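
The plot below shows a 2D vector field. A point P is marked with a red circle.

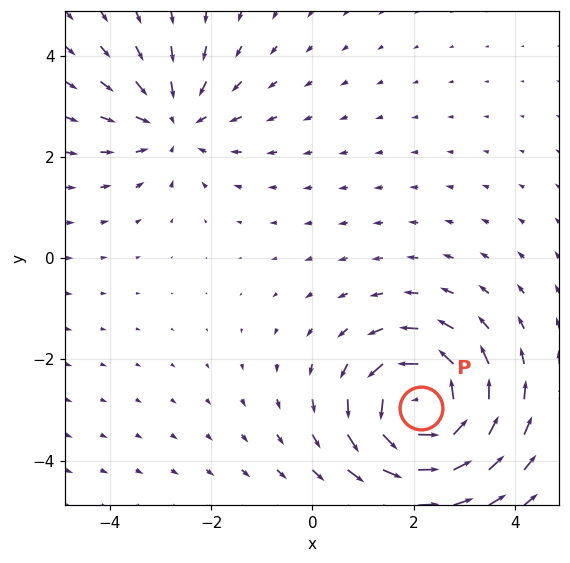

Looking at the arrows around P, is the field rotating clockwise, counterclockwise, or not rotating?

counterclockwise

Near P at (2.1, -3.0) the arrows circulate counterclockwise. The curl (z-component) there is about +7; positive curl means counterclockwise rotation.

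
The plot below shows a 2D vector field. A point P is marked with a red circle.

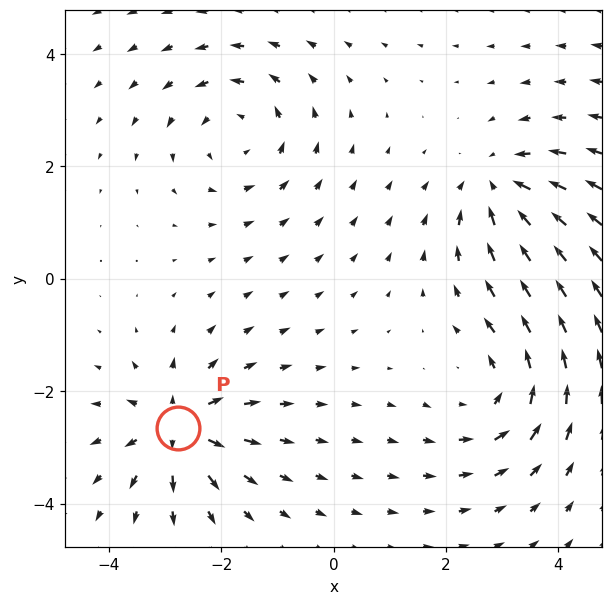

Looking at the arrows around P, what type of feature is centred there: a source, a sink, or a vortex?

source

At P (-2.8, -2.7) the arrows spread outward. Divergence about +6, curl ≈0 — positive divergence with near-zero curl is a source.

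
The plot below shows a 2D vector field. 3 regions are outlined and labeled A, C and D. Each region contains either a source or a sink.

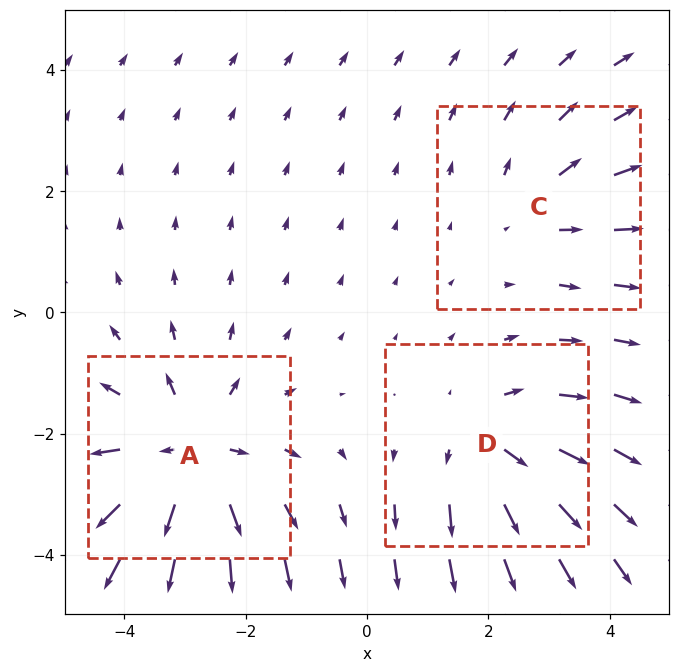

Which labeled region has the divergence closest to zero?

C

Divergence at each region's feature centre — A: about +4, C: about +2, D: about +3. Region C is closest to zero.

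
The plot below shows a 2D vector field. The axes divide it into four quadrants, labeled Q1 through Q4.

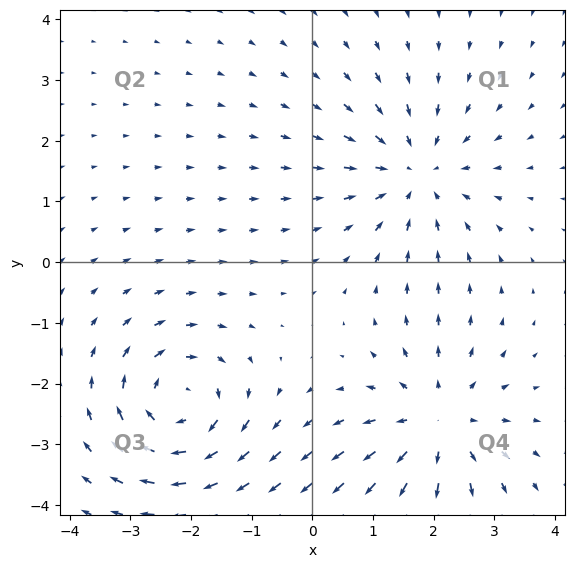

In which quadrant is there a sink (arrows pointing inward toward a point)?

The sink sits at approximately (1.7, 1.5), which lies in quadrant Q1. The divergence there is about -4, negative as expected for a sink.

Q1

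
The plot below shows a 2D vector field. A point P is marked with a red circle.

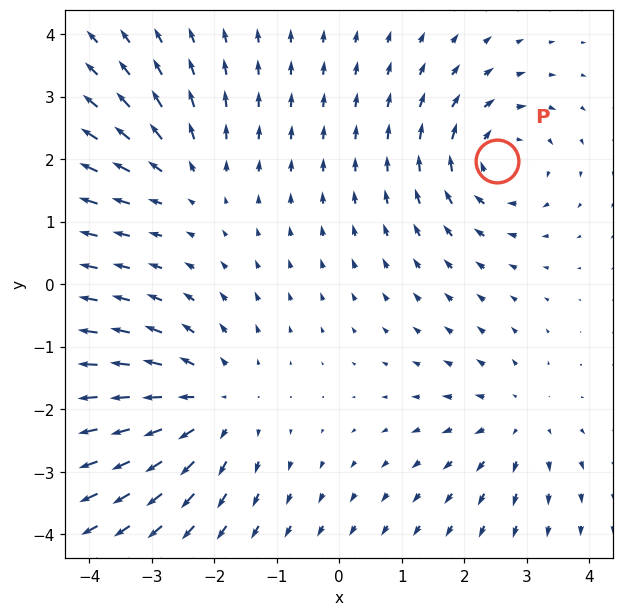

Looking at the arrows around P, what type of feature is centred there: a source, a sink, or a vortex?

At P (2.5, 2.0) the arrows circulate clockwise. Divergence ≈0, curl about -4 — near-zero divergence with nonzero curl is a vortex.

vortex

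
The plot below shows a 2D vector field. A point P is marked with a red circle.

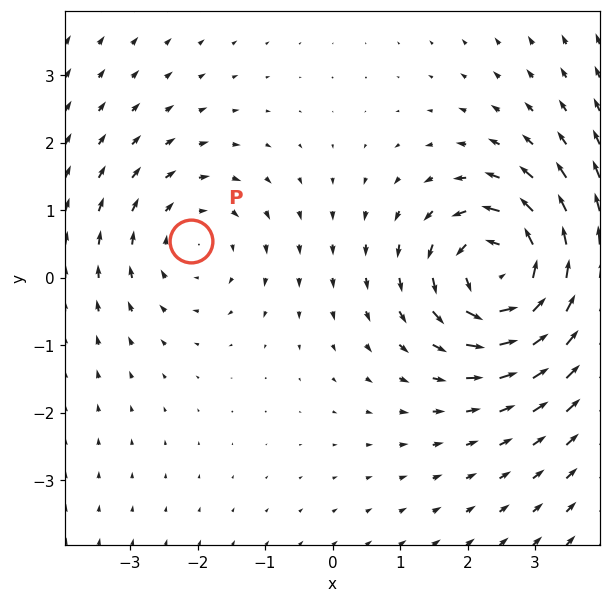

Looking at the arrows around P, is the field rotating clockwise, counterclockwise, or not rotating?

clockwise

Near P at (-2.1, 0.5) the arrows circulate clockwise. The curl (z-component) there is about -2; negative curl means clockwise rotation.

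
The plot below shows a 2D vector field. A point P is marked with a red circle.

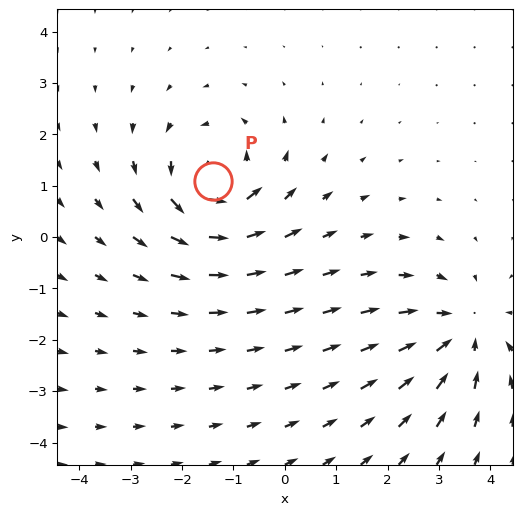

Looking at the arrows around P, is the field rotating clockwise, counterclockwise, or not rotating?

counterclockwise

Near P at (-1.4, 1.1) the arrows circulate counterclockwise. The curl (z-component) there is about +5; positive curl means counterclockwise rotation.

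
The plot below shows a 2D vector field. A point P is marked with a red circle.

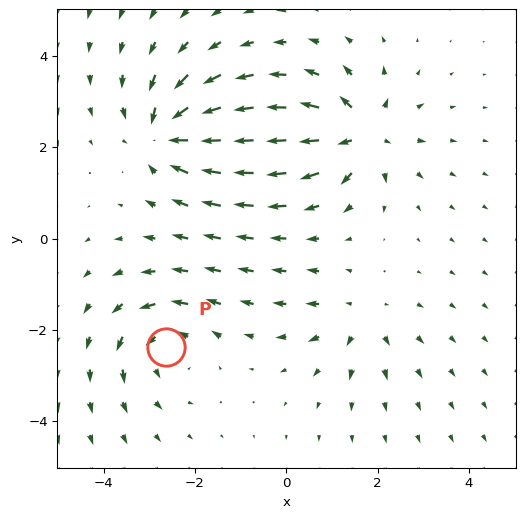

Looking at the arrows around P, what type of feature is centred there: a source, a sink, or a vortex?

vortex

At P (-2.6, -2.4) the arrows circulate counterclockwise. Divergence ≈0, curl about +5 — near-zero divergence with nonzero curl is a vortex.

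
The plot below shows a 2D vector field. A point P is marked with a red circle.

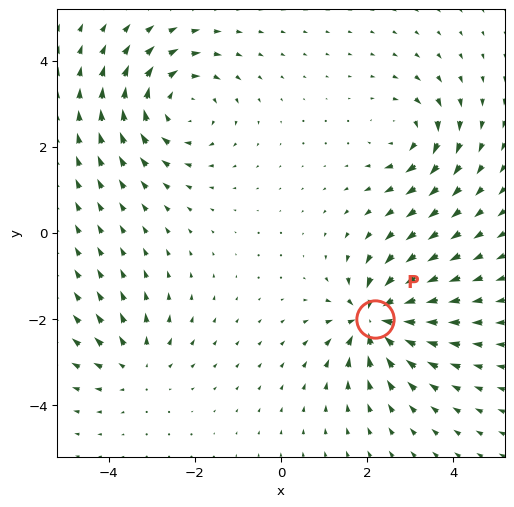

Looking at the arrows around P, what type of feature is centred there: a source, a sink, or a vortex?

At P (2.2, -2.0) the arrows converge inward. Divergence about -7, curl ≈0 — negative divergence with near-zero curl is a sink.

sink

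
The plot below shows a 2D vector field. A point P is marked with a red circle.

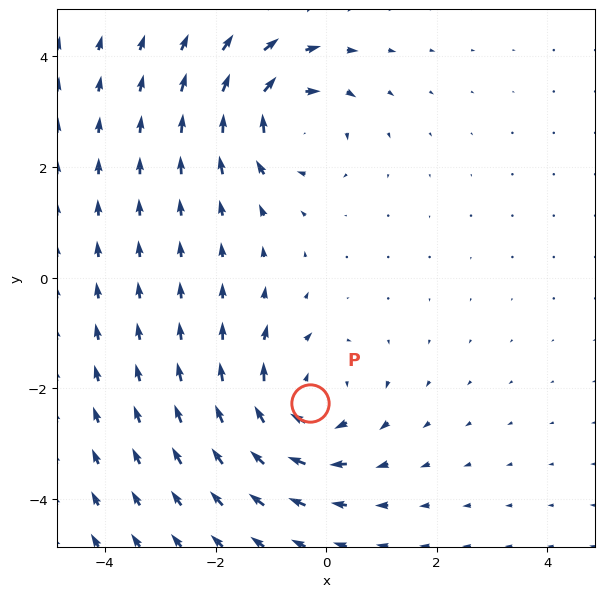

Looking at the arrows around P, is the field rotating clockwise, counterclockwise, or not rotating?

clockwise

Near P at (-0.3, -2.3) the arrows circulate clockwise. The curl (z-component) there is about -4; negative curl means clockwise rotation.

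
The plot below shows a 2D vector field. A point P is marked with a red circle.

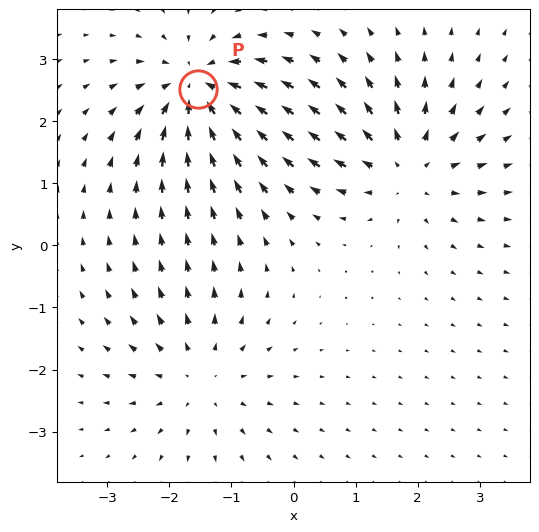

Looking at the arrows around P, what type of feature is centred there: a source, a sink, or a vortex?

sink

At P (-1.5, 2.5) the arrows converge inward. Divergence about -7, curl ≈0 — negative divergence with near-zero curl is a sink.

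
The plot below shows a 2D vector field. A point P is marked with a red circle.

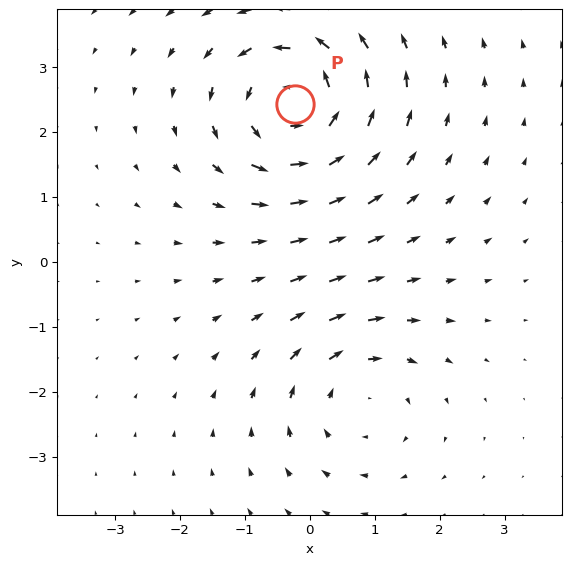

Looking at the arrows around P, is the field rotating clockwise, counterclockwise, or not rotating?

Near P at (-0.2, 2.4) the arrows circulate counterclockwise. The curl (z-component) there is about +5; positive curl means counterclockwise rotation.

counterclockwise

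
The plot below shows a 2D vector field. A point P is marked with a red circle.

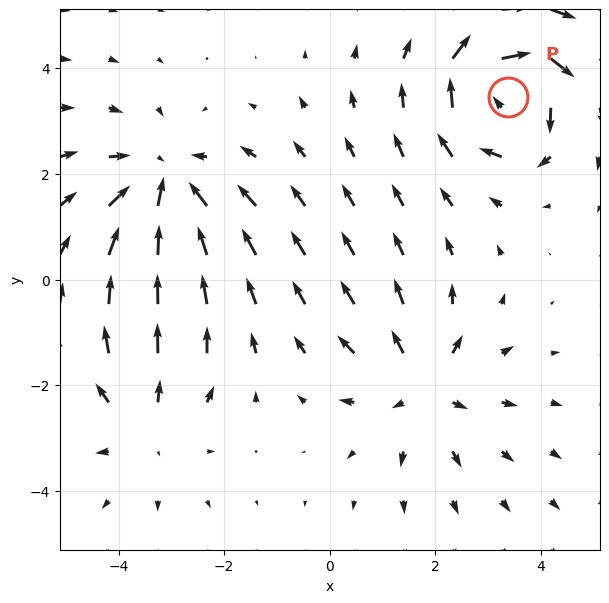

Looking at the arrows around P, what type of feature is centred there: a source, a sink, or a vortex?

vortex

At P (3.4, 3.5) the arrows circulate clockwise. Divergence ≈0, curl about -6 — near-zero divergence with nonzero curl is a vortex.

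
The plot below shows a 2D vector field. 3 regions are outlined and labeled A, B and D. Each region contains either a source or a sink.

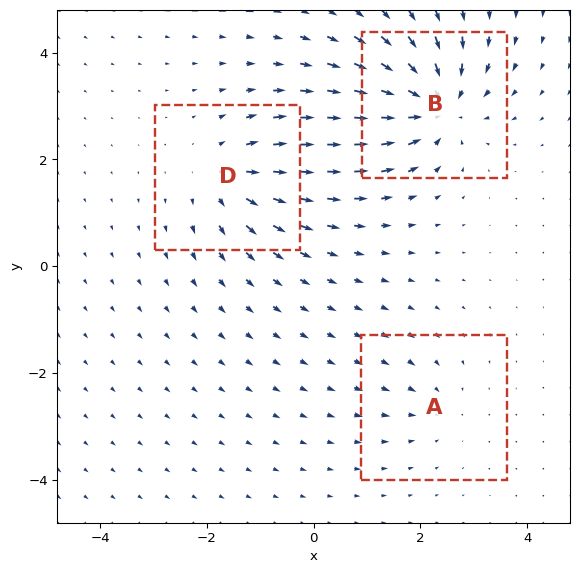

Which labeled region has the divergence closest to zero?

Divergence at each region's feature centre — A: about -2, B: about -6, D: about +4. Region A is closest to zero.

A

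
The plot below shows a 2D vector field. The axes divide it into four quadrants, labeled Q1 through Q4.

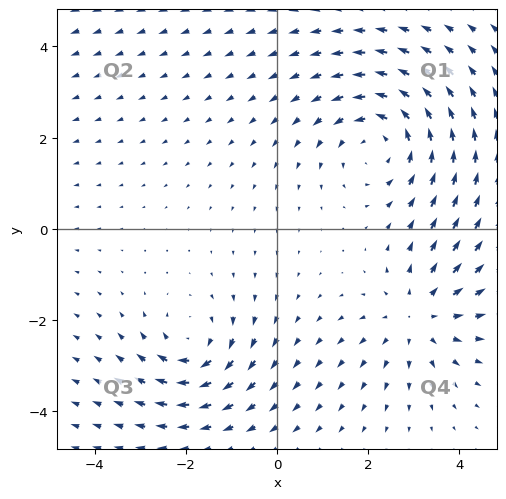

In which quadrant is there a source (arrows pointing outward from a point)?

Q4

The source sits at approximately (3.1, -1.9), which lies in quadrant Q4. The divergence there is about +3, positive as expected for a source.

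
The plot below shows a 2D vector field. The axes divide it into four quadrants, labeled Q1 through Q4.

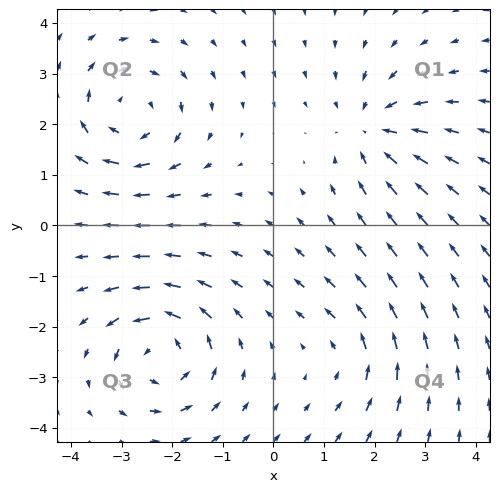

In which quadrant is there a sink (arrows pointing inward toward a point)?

Q1

The sink sits at approximately (2.0, 1.9), which lies in quadrant Q1. The divergence there is about -4, negative as expected for a sink.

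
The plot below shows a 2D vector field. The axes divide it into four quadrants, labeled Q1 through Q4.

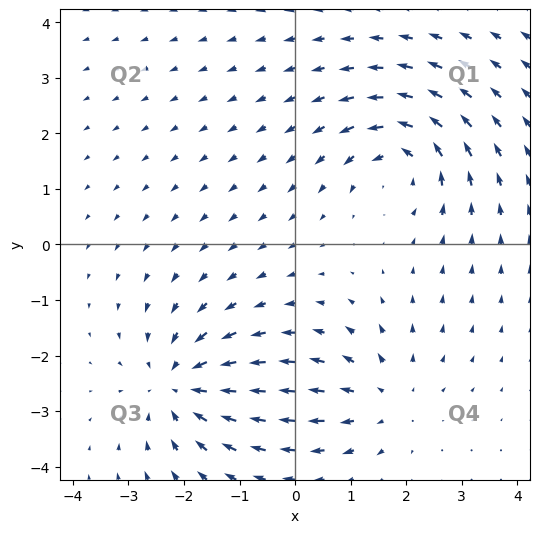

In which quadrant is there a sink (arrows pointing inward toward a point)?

The sink sits at approximately (-2.1, -2.5), which lies in quadrant Q3. The divergence there is about -4, negative as expected for a sink.

Q3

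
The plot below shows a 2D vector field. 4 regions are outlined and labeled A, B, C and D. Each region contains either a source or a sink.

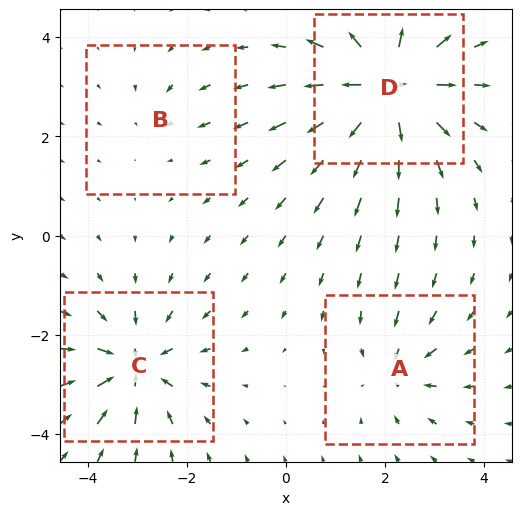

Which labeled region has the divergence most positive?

D

Divergence at each region's feature centre — A: about -4, B: about -2, C: about -6, D: about +9. Region D is most positive.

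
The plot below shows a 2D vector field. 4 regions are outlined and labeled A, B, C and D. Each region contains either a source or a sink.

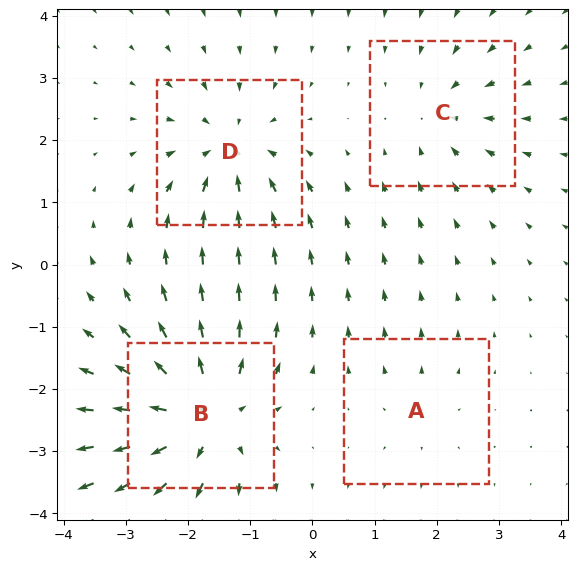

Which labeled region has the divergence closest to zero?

Divergence at each region's feature centre — A: about +2, B: about +7, C: about -3, D: about -5. Region A is closest to zero.

A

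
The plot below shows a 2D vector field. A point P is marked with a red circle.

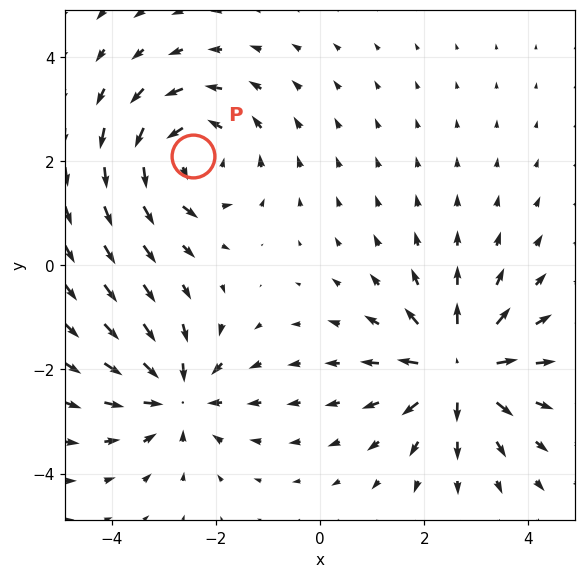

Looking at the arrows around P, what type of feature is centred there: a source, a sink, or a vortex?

At P (-2.5, 2.1) the arrows circulate counterclockwise. Divergence ≈0, curl about +4 — near-zero divergence with nonzero curl is a vortex.

vortex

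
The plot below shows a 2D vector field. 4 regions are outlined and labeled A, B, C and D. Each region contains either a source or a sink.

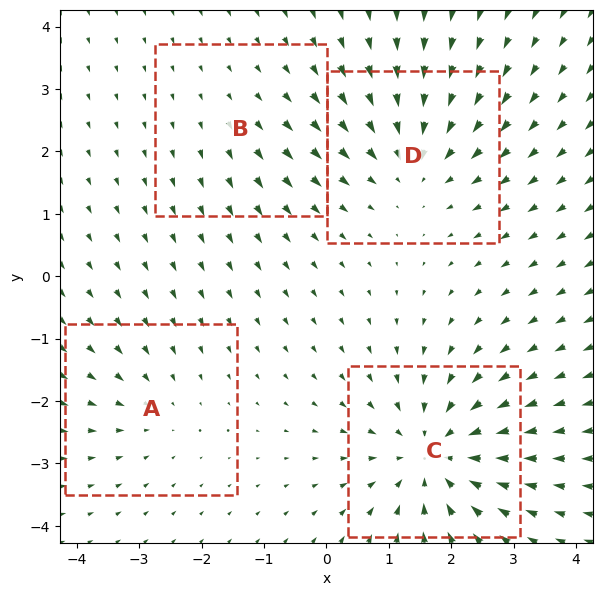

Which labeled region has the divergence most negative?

C

Divergence at each region's feature centre — A: about -3, B: about +2, C: about -6, D: about -4. Region C is most negative.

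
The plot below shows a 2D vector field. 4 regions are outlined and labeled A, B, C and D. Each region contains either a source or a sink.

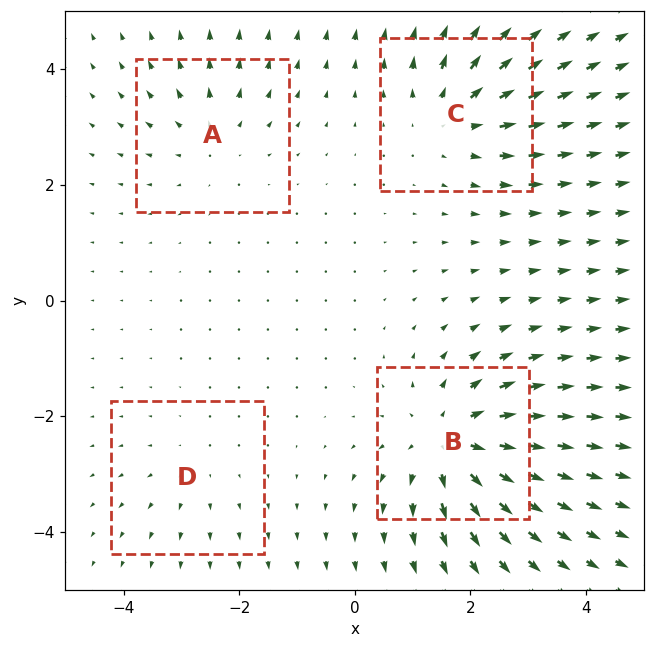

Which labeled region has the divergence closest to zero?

D

Divergence at each region's feature centre — A: about +3, B: about +7, C: about +5, D: about +2. Region D is closest to zero.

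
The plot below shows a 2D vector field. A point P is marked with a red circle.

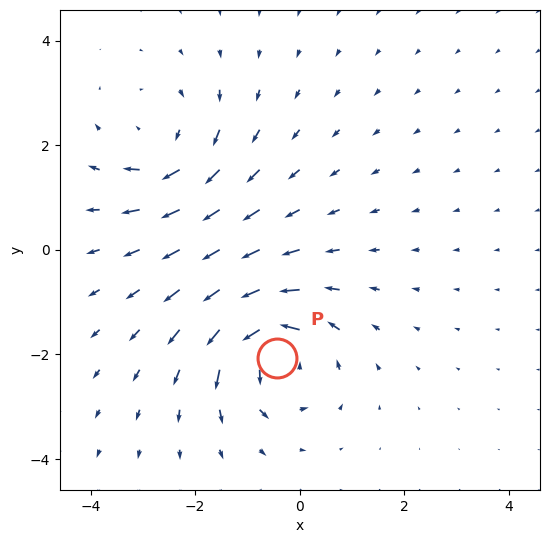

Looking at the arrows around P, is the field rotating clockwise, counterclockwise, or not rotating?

counterclockwise

Near P at (-0.4, -2.1) the arrows circulate counterclockwise. The curl (z-component) there is about +7; positive curl means counterclockwise rotation.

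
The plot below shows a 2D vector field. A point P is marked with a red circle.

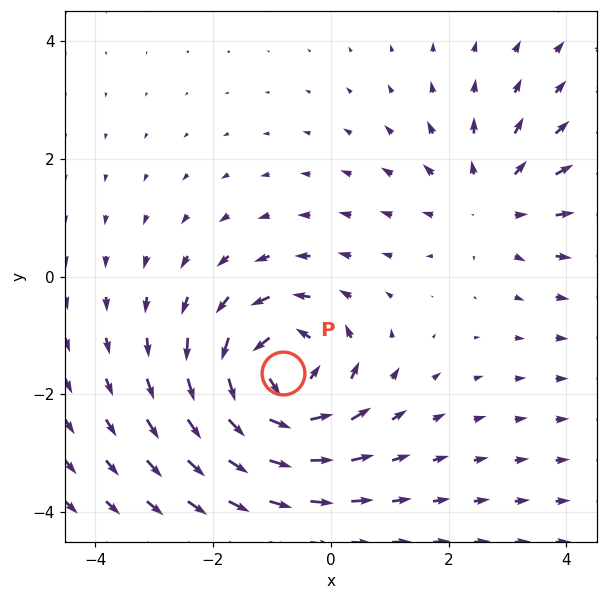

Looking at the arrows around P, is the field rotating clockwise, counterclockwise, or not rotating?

counterclockwise

Near P at (-0.8, -1.6) the arrows circulate counterclockwise. The curl (z-component) there is about +5; positive curl means counterclockwise rotation.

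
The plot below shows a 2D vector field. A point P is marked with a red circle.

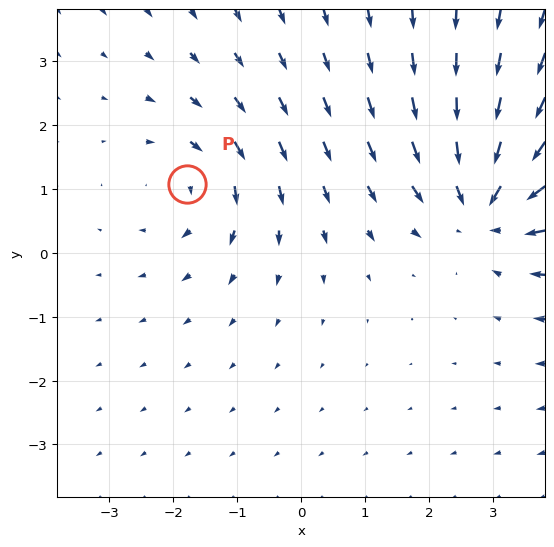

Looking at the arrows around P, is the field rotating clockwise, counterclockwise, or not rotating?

clockwise

Near P at (-1.8, 1.1) the arrows circulate clockwise. The curl (z-component) there is about -3; negative curl means clockwise rotation.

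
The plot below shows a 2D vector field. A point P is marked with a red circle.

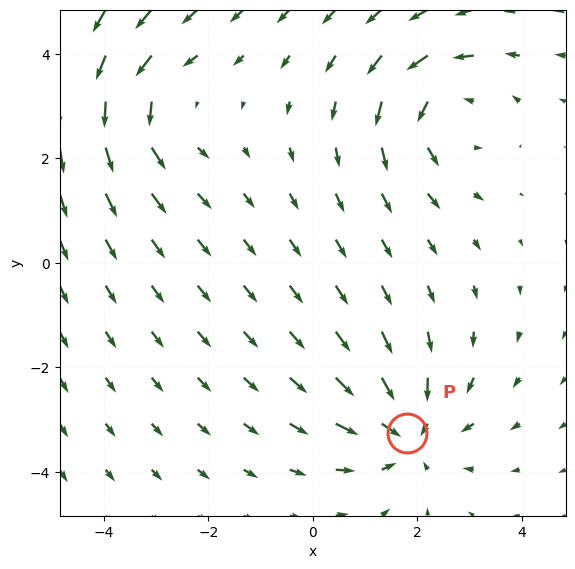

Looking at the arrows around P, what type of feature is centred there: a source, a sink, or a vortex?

At P (1.8, -3.3) the arrows converge inward. Divergence about -3, curl ≈0 — negative divergence with near-zero curl is a sink.

sink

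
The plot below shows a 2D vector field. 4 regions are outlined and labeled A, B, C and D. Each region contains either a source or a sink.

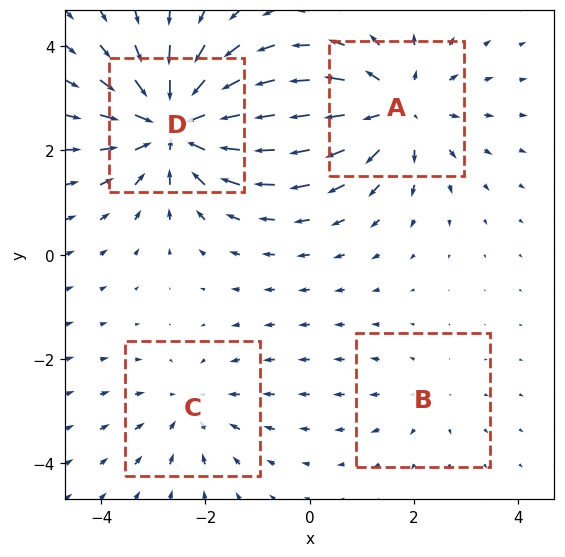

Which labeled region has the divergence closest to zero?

Divergence at each region's feature centre — A: about +5, B: about +2, C: about -3, D: about -6. Region B is closest to zero.

B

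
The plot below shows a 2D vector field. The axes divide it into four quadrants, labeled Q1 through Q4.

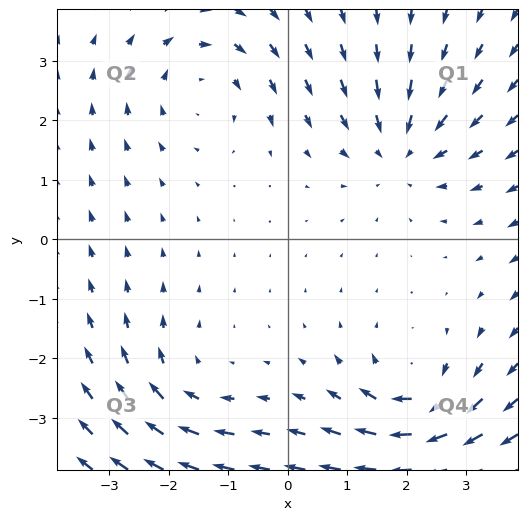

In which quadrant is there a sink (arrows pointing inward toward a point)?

Q1

The sink sits at approximately (1.9, 1.5), which lies in quadrant Q1. The divergence there is about -3, negative as expected for a sink.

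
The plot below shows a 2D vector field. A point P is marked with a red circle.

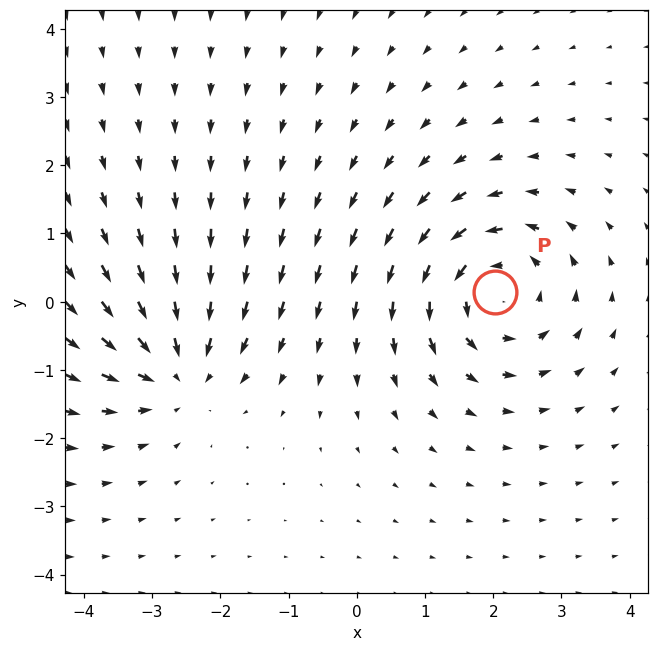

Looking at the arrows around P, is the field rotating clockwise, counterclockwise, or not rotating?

Near P at (2.0, 0.1) the arrows circulate counterclockwise. The curl (z-component) there is about +5; positive curl means counterclockwise rotation.

counterclockwise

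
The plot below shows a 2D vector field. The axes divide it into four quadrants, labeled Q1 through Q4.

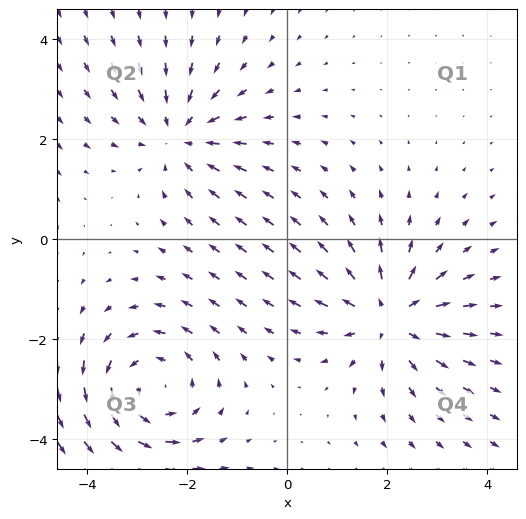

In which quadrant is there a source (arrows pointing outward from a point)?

The source sits at approximately (2.0, -1.6), which lies in quadrant Q4. The divergence there is about +4, positive as expected for a source.

Q4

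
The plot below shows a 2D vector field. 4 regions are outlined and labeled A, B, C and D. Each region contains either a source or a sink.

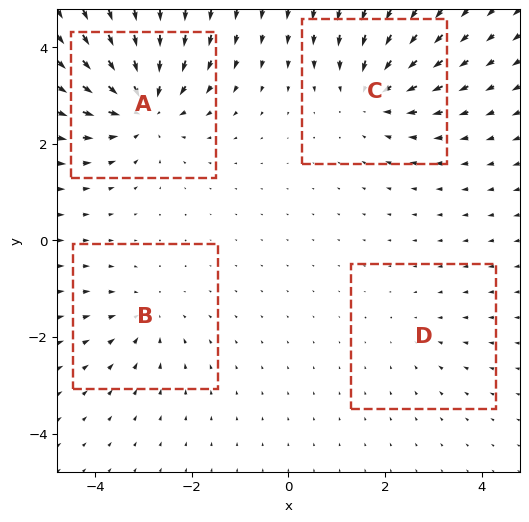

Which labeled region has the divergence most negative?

Divergence at each region's feature centre — A: about -7, B: about -3, C: about -5, D: about -2. Region A is most negative.

A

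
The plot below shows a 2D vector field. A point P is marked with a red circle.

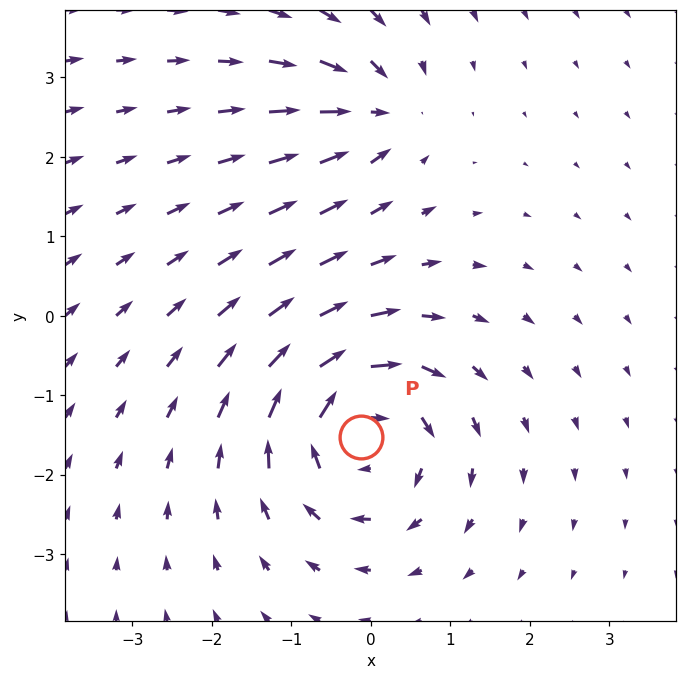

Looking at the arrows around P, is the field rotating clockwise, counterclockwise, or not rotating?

Near P at (-0.1, -1.5) the arrows circulate clockwise. The curl (z-component) there is about -5; negative curl means clockwise rotation.

clockwise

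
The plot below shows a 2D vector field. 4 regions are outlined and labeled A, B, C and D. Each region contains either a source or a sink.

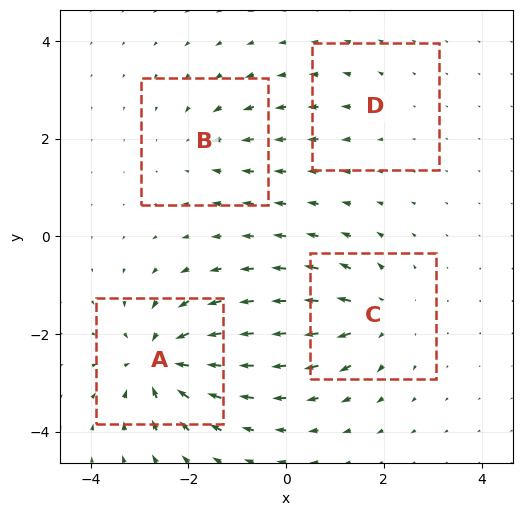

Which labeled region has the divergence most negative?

Divergence at each region's feature centre — A: about -8, B: about -3, C: about +5, D: about +2. Region A is most negative.

A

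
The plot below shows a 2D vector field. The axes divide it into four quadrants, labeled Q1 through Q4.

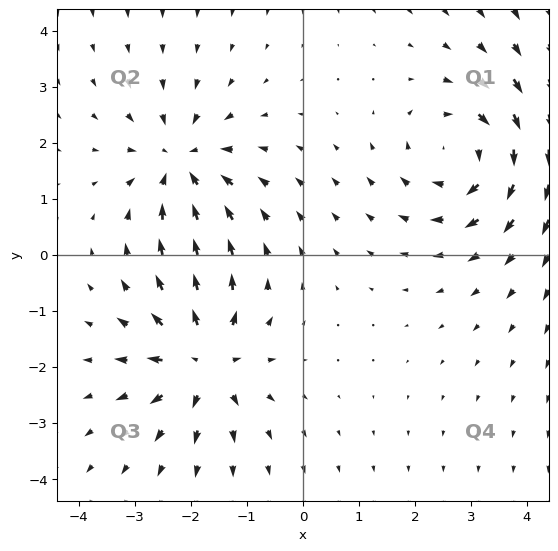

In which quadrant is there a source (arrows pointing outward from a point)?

The source sits at approximately (-1.8, -1.9), which lies in quadrant Q3. The divergence there is about +5, positive as expected for a source.

Q3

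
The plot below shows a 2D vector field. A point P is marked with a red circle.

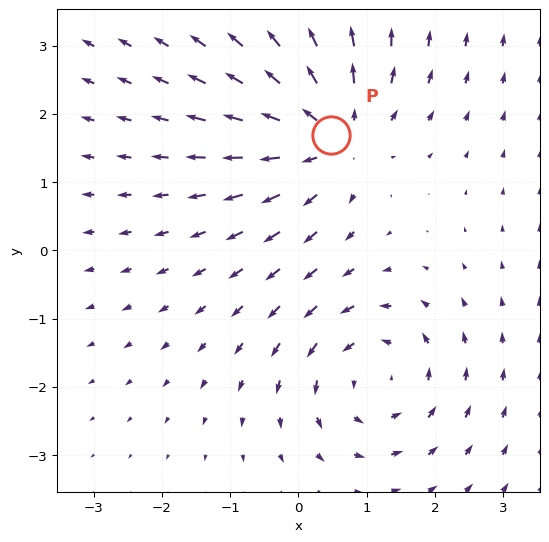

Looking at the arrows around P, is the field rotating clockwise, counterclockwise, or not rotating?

Near P at (0.5, 1.7) the arrows show no circulation. The curl there is ≈0.

not rotating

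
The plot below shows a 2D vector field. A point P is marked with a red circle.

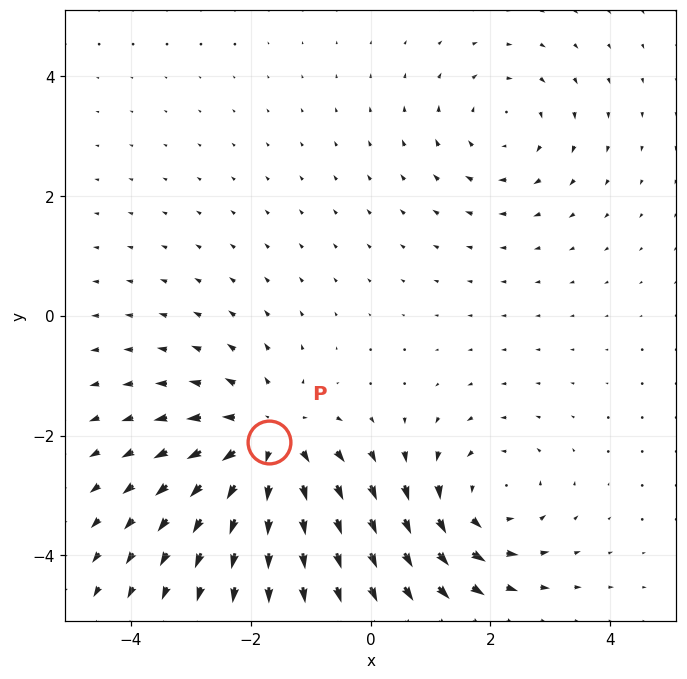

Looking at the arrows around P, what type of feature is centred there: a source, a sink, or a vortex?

source

At P (-1.7, -2.1) the arrows spread outward. Divergence about +4, curl ≈0 — positive divergence with near-zero curl is a source.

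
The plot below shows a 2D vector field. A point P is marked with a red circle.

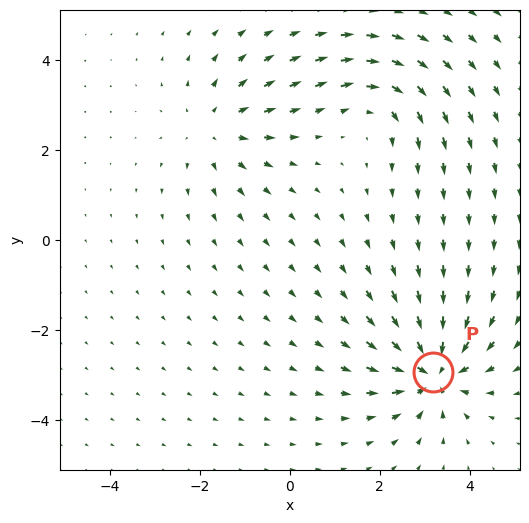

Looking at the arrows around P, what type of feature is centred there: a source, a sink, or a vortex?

At P (3.2, -2.9) the arrows converge inward. Divergence about -6, curl ≈0 — negative divergence with near-zero curl is a sink.

sink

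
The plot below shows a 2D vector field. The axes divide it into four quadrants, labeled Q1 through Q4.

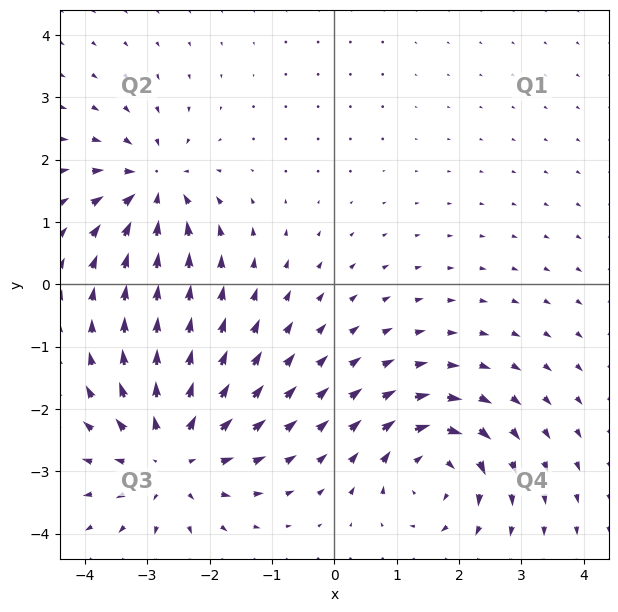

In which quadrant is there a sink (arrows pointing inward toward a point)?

The sink sits at approximately (-2.9, 1.5), which lies in quadrant Q2. The divergence there is about -5, negative as expected for a sink.

Q2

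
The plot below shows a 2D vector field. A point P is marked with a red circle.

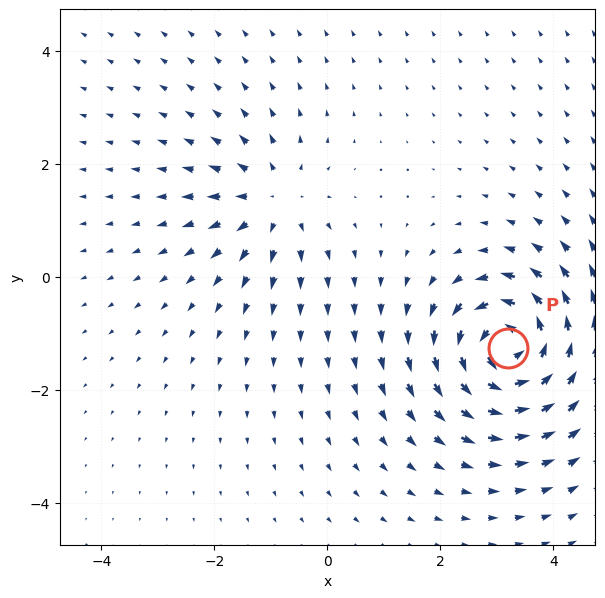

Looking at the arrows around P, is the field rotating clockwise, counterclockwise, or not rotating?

counterclockwise

Near P at (3.2, -1.3) the arrows circulate counterclockwise. The curl (z-component) there is about +7; positive curl means counterclockwise rotation.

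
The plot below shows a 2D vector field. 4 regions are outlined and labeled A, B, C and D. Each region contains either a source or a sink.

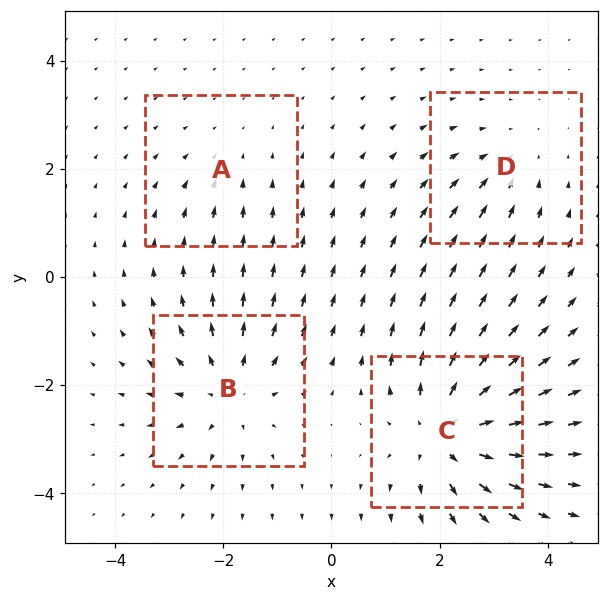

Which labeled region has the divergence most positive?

Divergence at each region's feature centre — A: about -2, B: about +5, C: about +7, D: about -3. Region C is most positive.

C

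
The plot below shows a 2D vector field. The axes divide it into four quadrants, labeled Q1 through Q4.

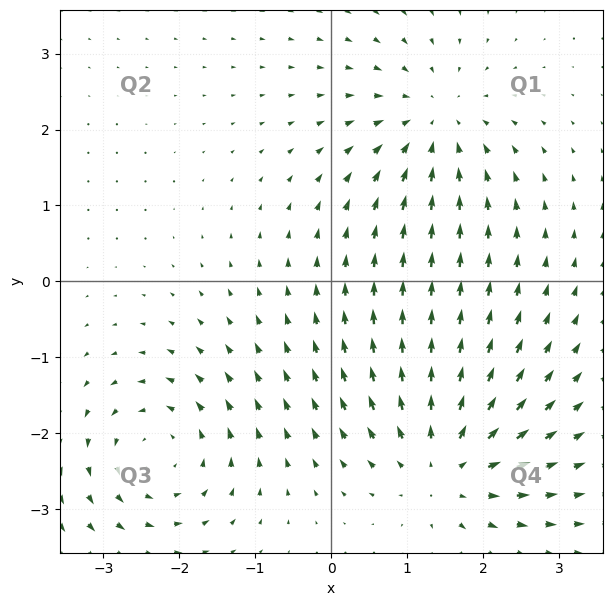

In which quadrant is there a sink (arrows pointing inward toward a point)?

The sink sits at approximately (1.4, 2.1), which lies in quadrant Q1. The divergence there is about -5, negative as expected for a sink.

Q1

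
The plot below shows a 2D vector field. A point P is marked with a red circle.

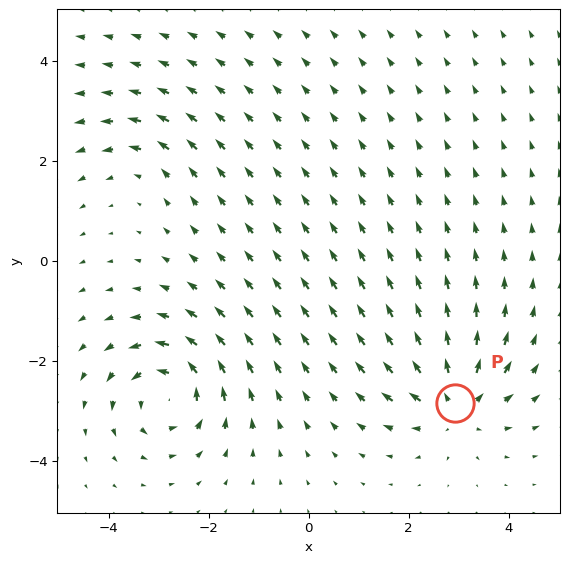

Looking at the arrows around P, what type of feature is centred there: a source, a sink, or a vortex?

source

At P (2.9, -2.8) the arrows spread outward. Divergence about +5, curl ≈0 — positive divergence with near-zero curl is a source.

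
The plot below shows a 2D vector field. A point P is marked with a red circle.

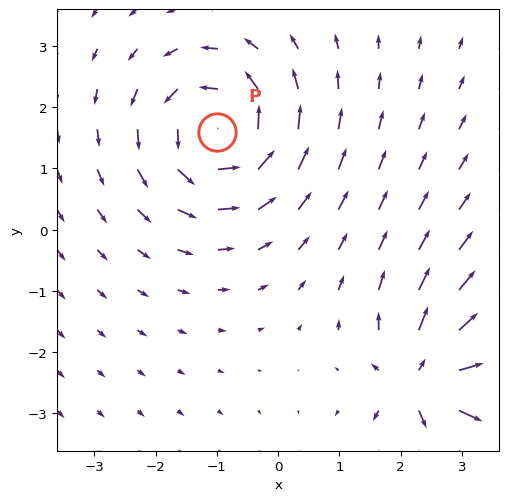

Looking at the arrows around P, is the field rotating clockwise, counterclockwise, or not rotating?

Near P at (-1.0, 1.6) the arrows circulate counterclockwise. The curl (z-component) there is about +5; positive curl means counterclockwise rotation.

counterclockwise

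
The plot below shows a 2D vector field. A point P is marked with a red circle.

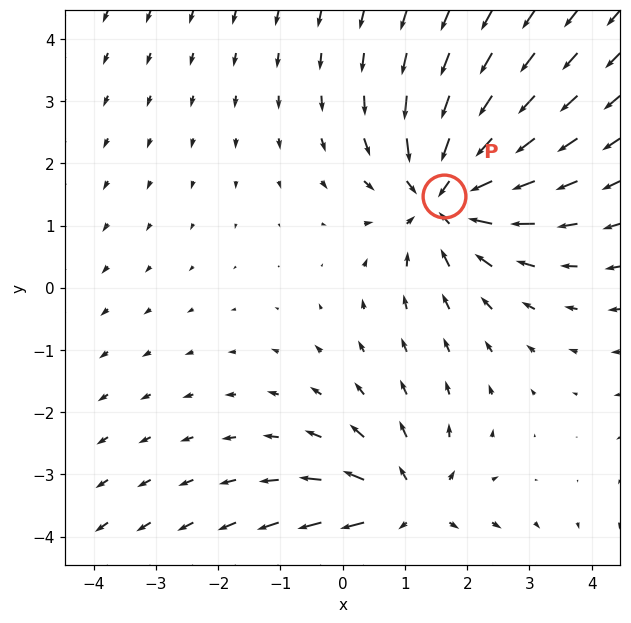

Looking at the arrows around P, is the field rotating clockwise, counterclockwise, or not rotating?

not rotating

Near P at (1.6, 1.5) the arrows show no circulation. The curl there is ≈0.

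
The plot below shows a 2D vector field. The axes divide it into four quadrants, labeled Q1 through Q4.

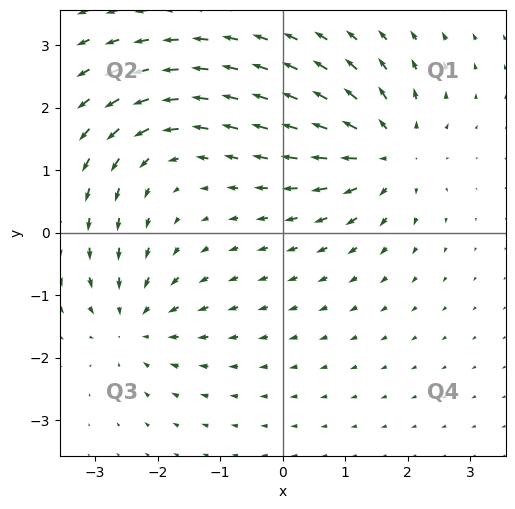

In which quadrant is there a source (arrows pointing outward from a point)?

The source sits at approximately (1.7, 1.3), which lies in quadrant Q1. The divergence there is about +5, positive as expected for a source.

Q1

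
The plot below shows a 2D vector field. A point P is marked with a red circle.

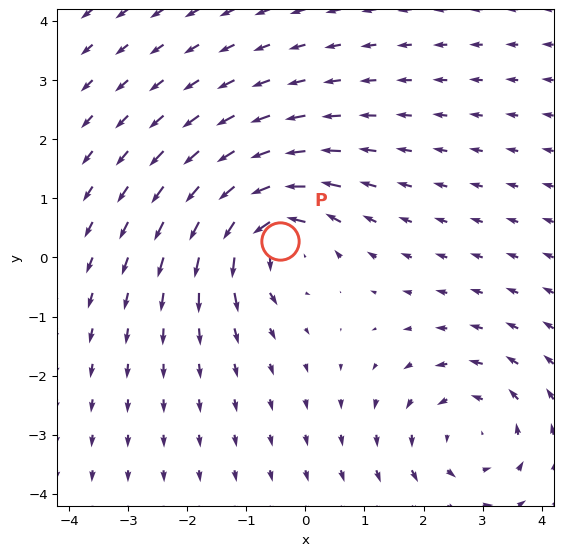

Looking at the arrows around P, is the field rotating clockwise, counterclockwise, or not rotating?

counterclockwise

Near P at (-0.4, 0.3) the arrows circulate counterclockwise. The curl (z-component) there is about +5; positive curl means counterclockwise rotation.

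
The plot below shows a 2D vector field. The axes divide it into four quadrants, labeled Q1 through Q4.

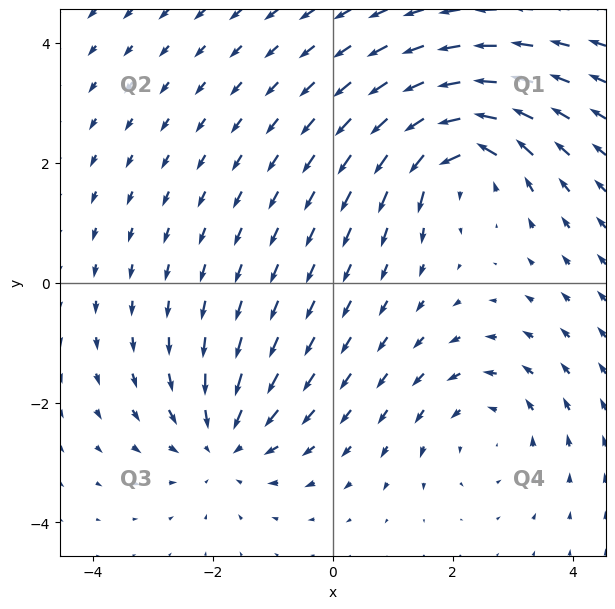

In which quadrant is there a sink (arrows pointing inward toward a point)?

The sink sits at approximately (-1.8, -2.7), which lies in quadrant Q3. The divergence there is about -3, negative as expected for a sink.

Q3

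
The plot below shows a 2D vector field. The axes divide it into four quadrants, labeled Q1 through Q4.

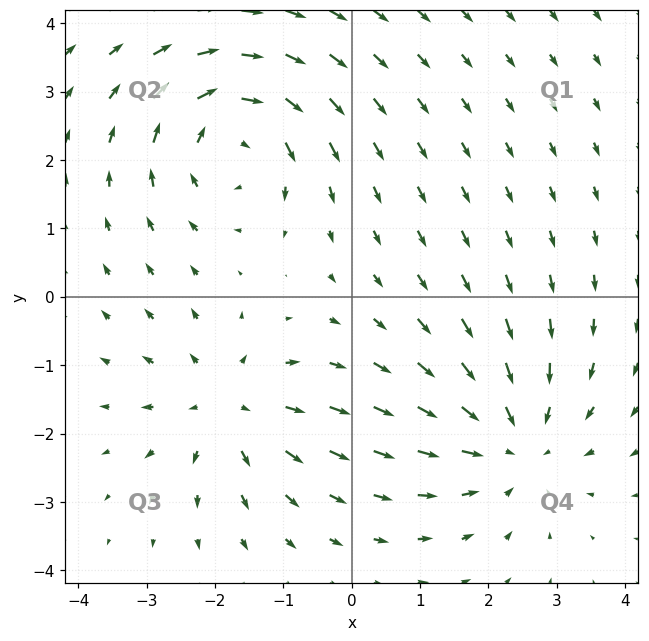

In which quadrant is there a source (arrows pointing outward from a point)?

The source sits at approximately (-1.8, -1.6), which lies in quadrant Q3. The divergence there is about +4, positive as expected for a source.

Q3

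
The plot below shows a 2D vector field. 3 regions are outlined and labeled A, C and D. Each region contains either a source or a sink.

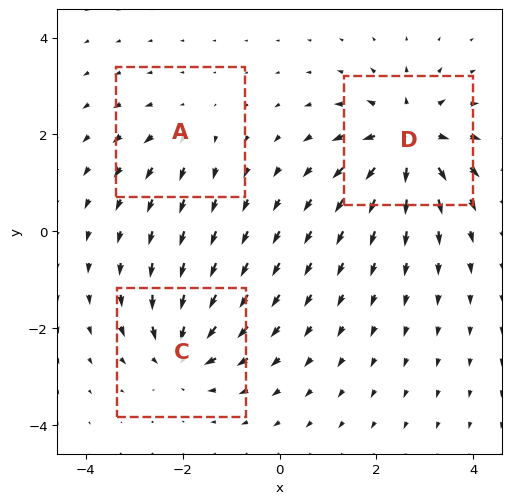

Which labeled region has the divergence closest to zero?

Divergence at each region's feature centre — A: about +2, C: about -4, D: about +6. Region A is closest to zero.

A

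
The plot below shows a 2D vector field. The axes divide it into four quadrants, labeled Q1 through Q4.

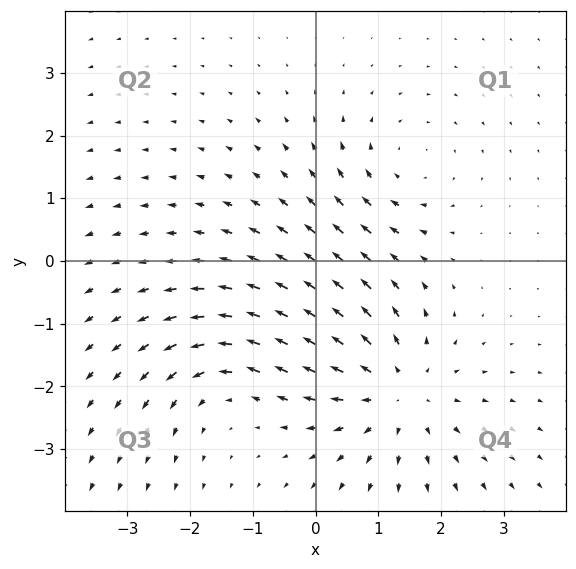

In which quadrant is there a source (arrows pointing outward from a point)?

Q4

The source sits at approximately (1.3, -2.1), which lies in quadrant Q4. The divergence there is about +4, positive as expected for a source.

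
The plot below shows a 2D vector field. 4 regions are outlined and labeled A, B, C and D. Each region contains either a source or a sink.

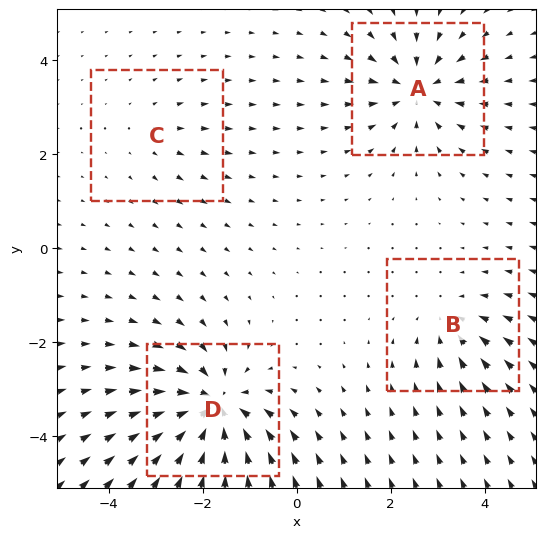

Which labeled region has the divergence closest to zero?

C

Divergence at each region's feature centre — A: about -5, B: about -3, C: about +2, D: about -7. Region C is closest to zero.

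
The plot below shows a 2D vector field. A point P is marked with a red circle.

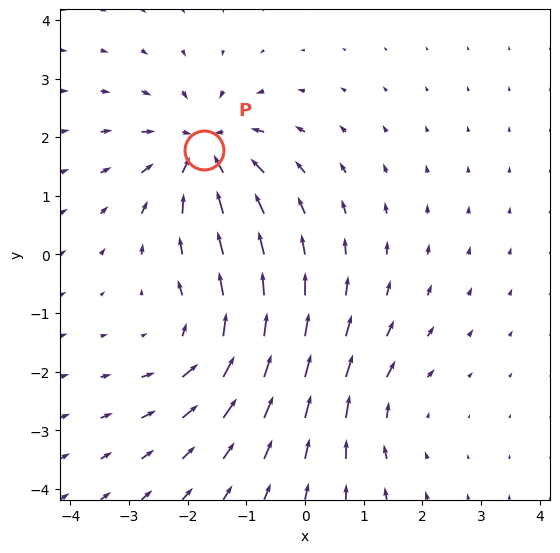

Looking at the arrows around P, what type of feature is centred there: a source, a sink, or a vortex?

sink

At P (-1.7, 1.8) the arrows converge inward. Divergence about -6, curl ≈0 — negative divergence with near-zero curl is a sink.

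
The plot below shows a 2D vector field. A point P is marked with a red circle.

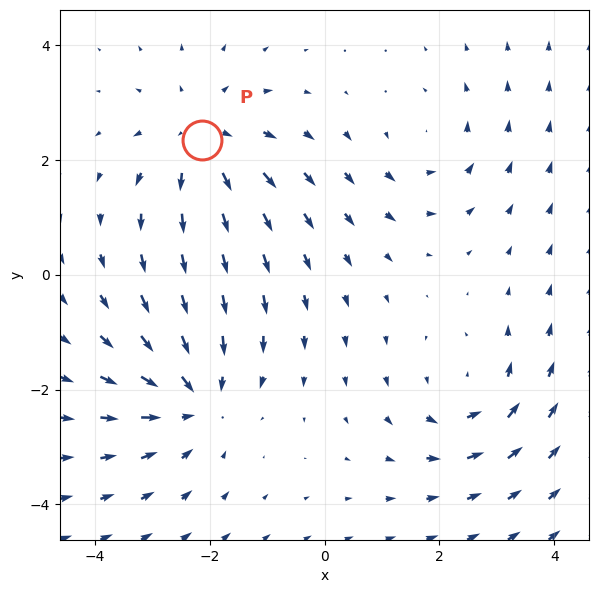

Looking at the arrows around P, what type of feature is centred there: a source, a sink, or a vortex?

source

At P (-2.1, 2.3) the arrows spread outward. Divergence about +3, curl ≈0 — positive divergence with near-zero curl is a source.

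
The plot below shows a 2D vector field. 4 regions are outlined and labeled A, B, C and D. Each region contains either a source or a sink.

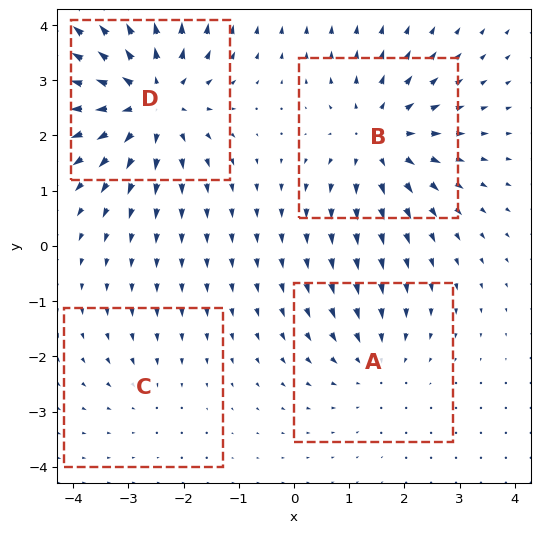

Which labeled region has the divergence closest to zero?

Divergence at each region's feature centre — A: about -3, B: about +5, C: about -2, D: about +7. Region C is closest to zero.

C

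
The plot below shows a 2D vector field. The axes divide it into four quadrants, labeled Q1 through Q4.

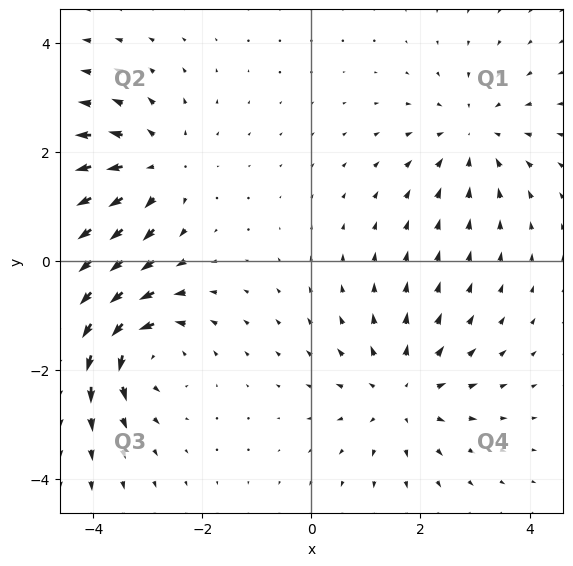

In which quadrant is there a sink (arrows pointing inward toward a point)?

Q1

The sink sits at approximately (3.0, 2.3), which lies in quadrant Q1. The divergence there is about -3, negative as expected for a sink.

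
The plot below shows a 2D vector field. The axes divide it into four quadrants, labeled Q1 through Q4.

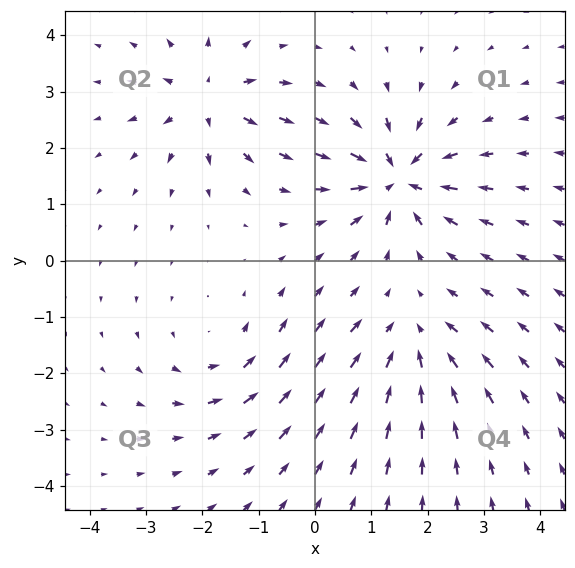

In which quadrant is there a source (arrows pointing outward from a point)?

The source sits at approximately (-1.9, 2.9), which lies in quadrant Q2. The divergence there is about +4, positive as expected for a source.

Q2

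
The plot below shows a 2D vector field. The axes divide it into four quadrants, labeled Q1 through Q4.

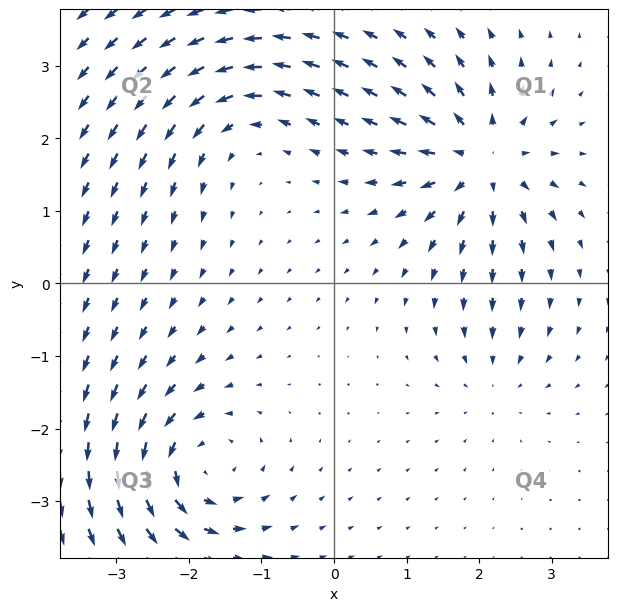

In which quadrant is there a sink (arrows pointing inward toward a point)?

The sink sits at approximately (2.2, -1.3), which lies in quadrant Q4. The divergence there is about -3, negative as expected for a sink.

Q4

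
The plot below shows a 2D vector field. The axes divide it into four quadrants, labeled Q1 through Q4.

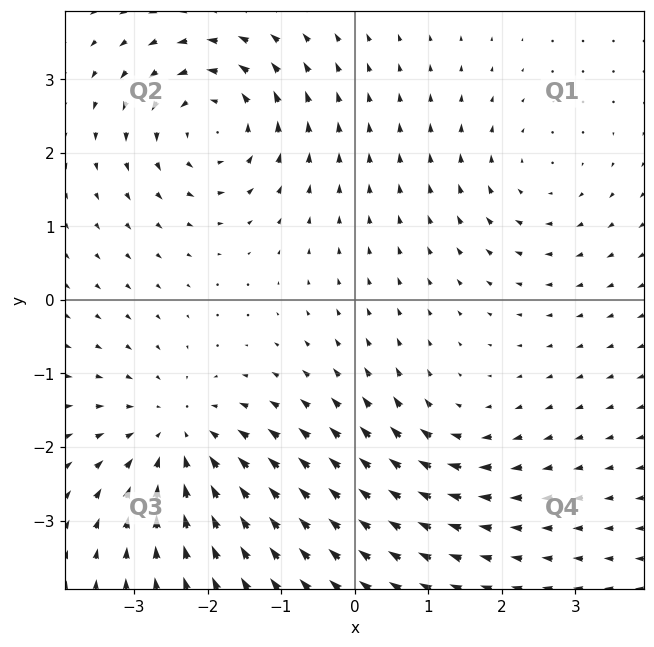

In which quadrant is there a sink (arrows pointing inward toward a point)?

Q3

The sink sits at approximately (-2.4, -1.9), which lies in quadrant Q3. The divergence there is about -4, negative as expected for a sink.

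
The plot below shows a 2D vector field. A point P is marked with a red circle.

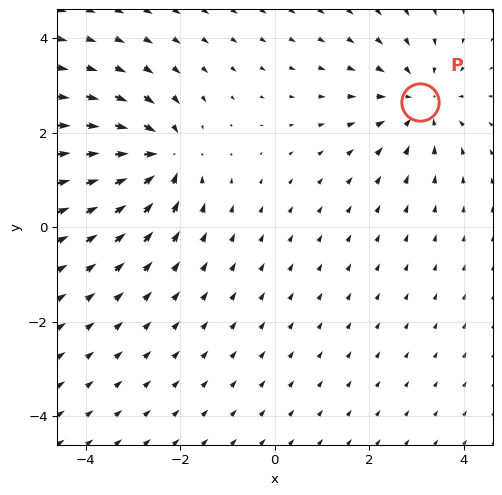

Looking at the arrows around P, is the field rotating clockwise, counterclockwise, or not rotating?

Near P at (3.1, 2.7) the arrows show no circulation. The curl there is ≈0.

not rotating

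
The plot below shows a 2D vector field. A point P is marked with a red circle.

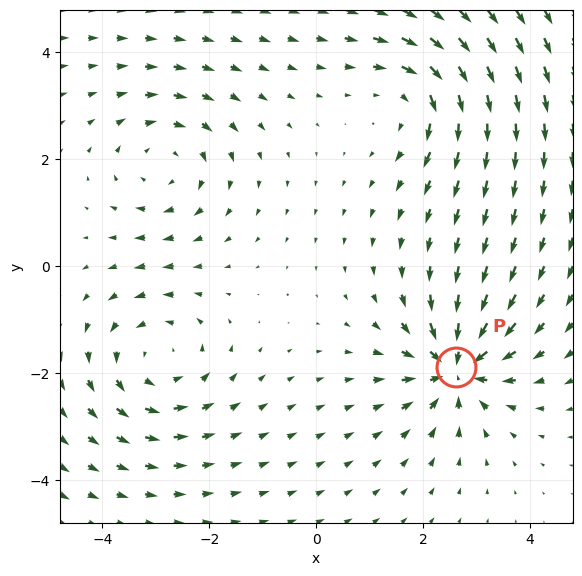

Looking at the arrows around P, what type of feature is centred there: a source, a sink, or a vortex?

sink

At P (2.6, -1.9) the arrows converge inward. Divergence about -6, curl ≈0 — negative divergence with near-zero curl is a sink.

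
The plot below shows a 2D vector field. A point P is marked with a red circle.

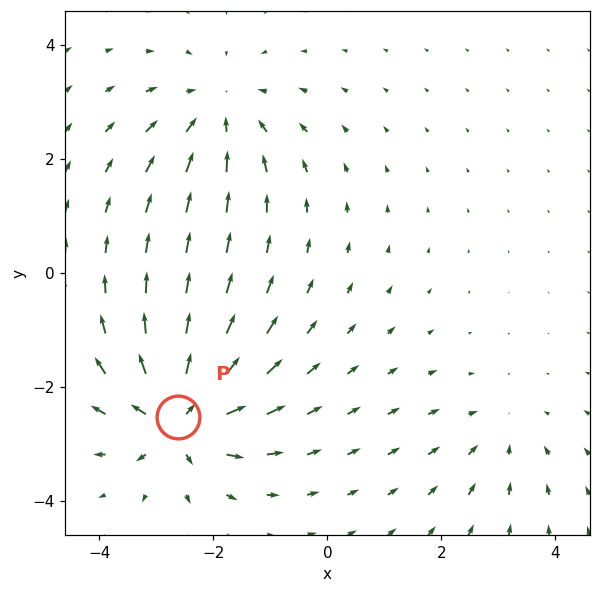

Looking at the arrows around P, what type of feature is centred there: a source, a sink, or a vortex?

source

At P (-2.6, -2.5) the arrows spread outward. Divergence about +7, curl ≈0 — positive divergence with near-zero curl is a source.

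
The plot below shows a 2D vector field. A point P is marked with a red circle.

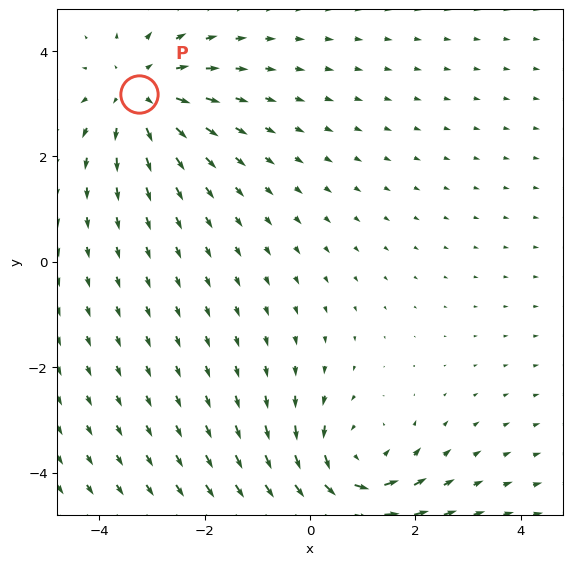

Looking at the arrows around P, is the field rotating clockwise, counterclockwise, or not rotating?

not rotating

Near P at (-3.2, 3.2) the arrows show no circulation. The curl there is ≈0.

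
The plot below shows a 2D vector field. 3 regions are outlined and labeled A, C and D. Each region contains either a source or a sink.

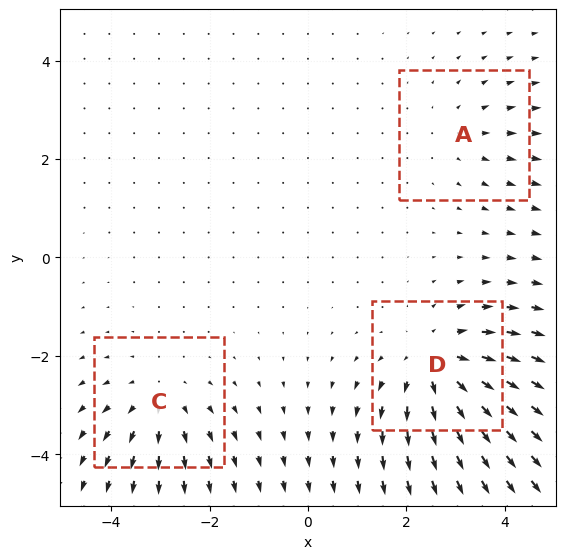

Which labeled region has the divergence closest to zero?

Divergence at each region's feature centre — A: about +2, C: about +3, D: about +4. Region A is closest to zero.

A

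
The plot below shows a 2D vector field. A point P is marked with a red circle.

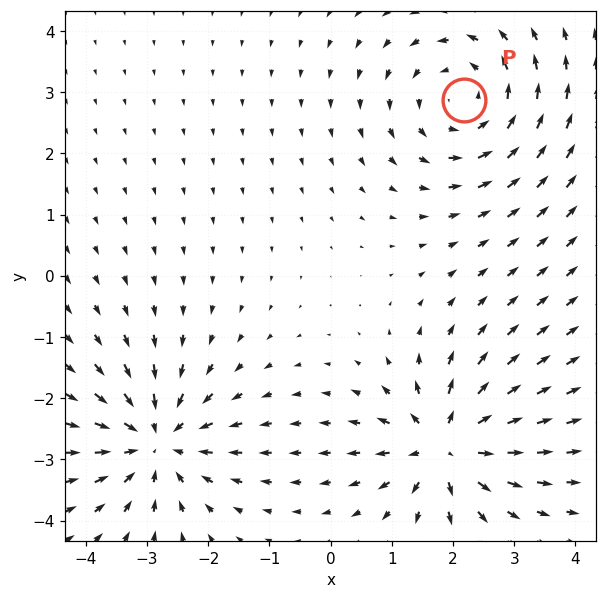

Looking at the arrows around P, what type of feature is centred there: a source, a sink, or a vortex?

At P (2.2, 2.9) the arrows circulate counterclockwise. Divergence ≈0, curl about +4 — near-zero divergence with nonzero curl is a vortex.

vortex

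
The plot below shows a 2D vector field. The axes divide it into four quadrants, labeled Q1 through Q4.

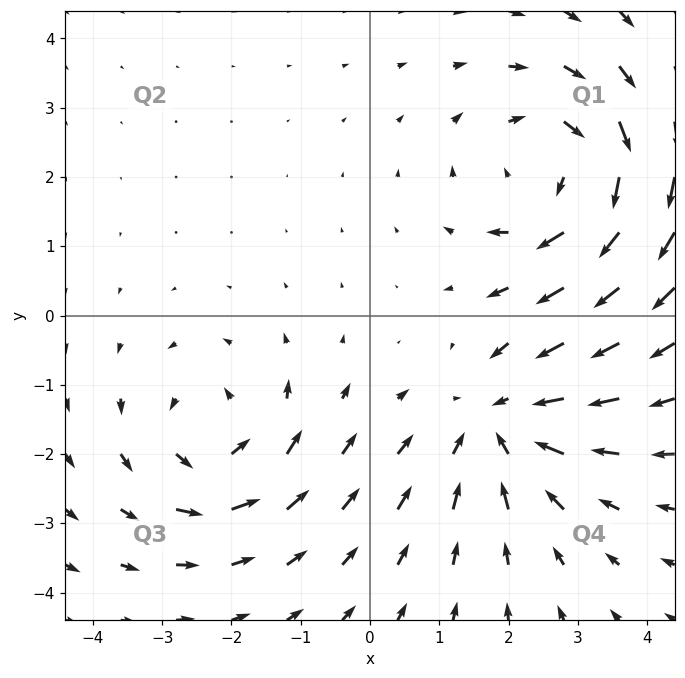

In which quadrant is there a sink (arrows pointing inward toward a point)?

Q4

The sink sits at approximately (1.9, -1.5), which lies in quadrant Q4. The divergence there is about -3, negative as expected for a sink.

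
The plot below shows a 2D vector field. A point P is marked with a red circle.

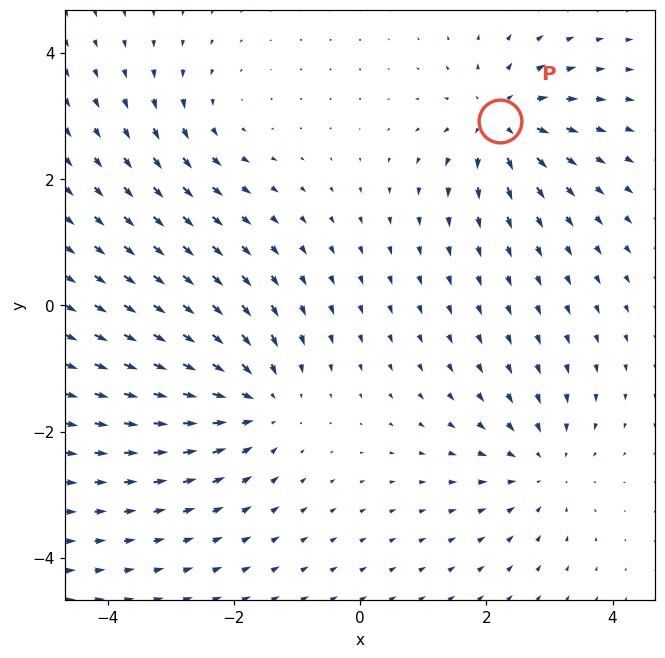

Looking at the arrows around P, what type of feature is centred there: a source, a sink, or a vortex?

At P (2.2, 2.9) the arrows spread outward. Divergence about +5, curl ≈0 — positive divergence with near-zero curl is a source.

source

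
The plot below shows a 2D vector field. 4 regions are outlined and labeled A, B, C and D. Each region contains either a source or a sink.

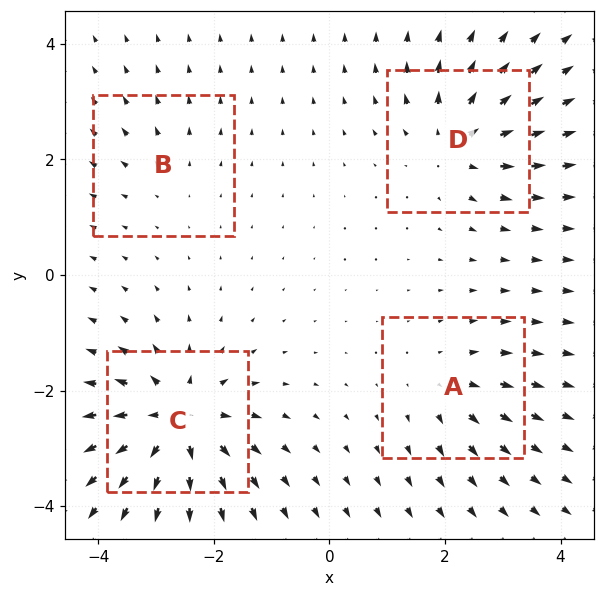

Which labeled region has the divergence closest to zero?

B

Divergence at each region's feature centre — A: about +4, B: about +2, C: about +9, D: about +6. Region B is closest to zero.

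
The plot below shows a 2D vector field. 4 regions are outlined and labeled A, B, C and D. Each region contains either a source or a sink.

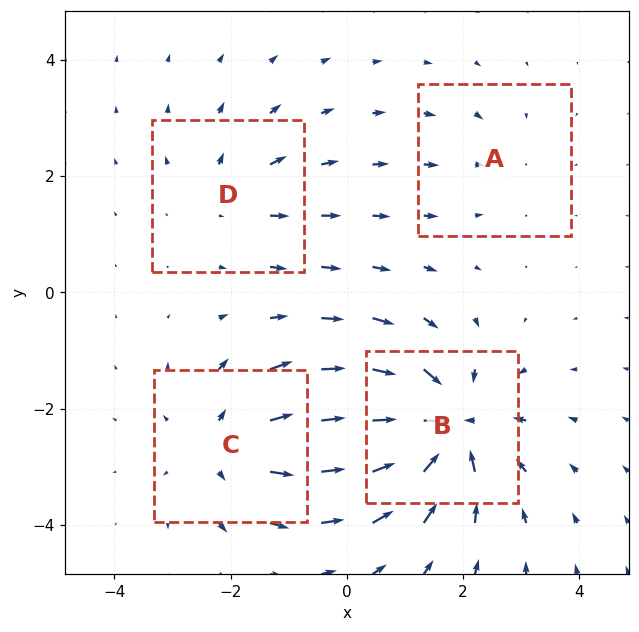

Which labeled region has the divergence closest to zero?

A

Divergence at each region's feature centre — A: about -2, B: about -8, C: about +5, D: about +3. Region A is closest to zero.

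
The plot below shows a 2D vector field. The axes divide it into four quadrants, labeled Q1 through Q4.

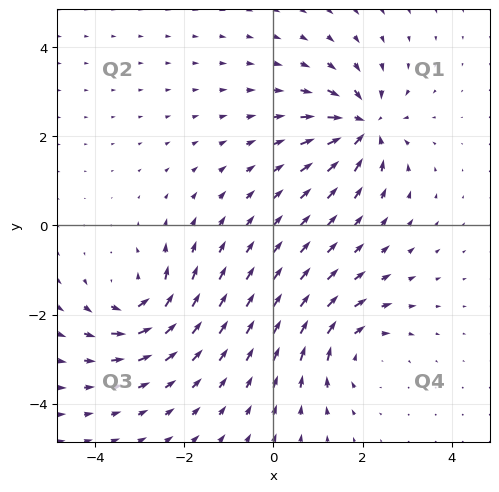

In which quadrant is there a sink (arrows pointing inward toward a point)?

The sink sits at approximately (2.0, 2.2), which lies in quadrant Q1. The divergence there is about -6, negative as expected for a sink.

Q1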